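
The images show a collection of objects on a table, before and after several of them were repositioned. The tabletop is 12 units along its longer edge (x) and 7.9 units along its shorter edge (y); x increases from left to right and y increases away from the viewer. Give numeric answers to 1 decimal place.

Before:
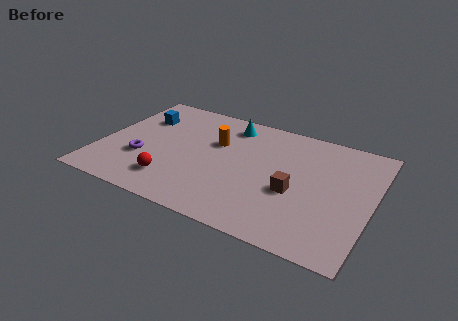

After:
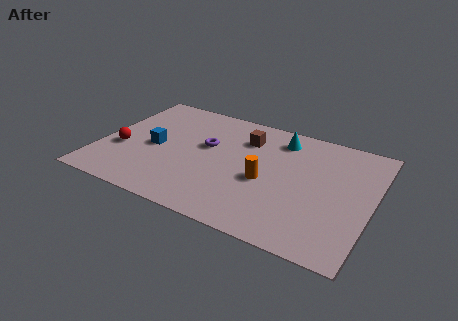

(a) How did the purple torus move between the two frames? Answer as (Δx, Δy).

(2.6, 2.0)

The purple torus started near (2.0, 2.7) and ended near (4.6, 4.7).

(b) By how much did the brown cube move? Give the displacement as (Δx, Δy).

(-2.5, 2.7)

The brown cube started near (8.7, 3.2) and ended near (6.2, 5.9).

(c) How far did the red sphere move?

2.8

From (3.5, 1.7) to (1.0, 3.0), the red sphere covered √(2.5² + 1.3²) ≈ 2.8 units.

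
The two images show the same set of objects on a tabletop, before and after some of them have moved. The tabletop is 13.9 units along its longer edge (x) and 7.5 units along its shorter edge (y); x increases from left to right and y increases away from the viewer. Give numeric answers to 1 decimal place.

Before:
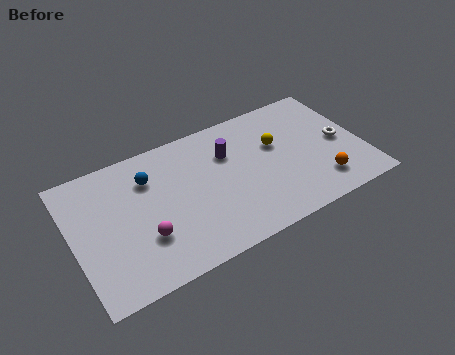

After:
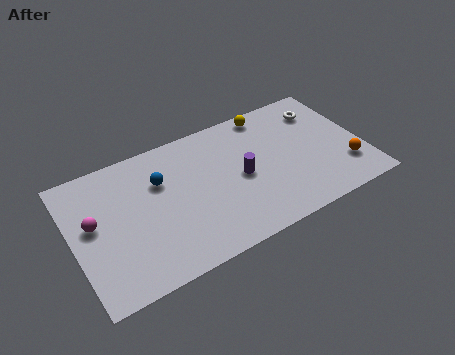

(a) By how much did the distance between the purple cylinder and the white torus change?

-0.7

Before: roughly 5.5 units apart; after: 4.8. That's 0.7 units closer together.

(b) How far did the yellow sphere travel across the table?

2.0

From (9.9, 4.7) to (9.8, 6.7), the yellow sphere covered √(0.1² + 2.0²) ≈ 2.0 units.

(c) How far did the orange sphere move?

1.4

From (11.6, 1.6) to (12.9, 2.0), the orange sphere covered √(1.3² + 0.4²) ≈ 1.4 units.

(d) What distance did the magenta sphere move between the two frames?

2.8

The magenta sphere was near (3.2, 2.4) before and (1.0, 4.2) after, so it travelled √(2.2² + 1.8²) ≈ 2.8 units.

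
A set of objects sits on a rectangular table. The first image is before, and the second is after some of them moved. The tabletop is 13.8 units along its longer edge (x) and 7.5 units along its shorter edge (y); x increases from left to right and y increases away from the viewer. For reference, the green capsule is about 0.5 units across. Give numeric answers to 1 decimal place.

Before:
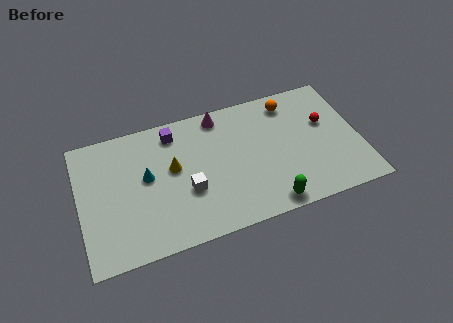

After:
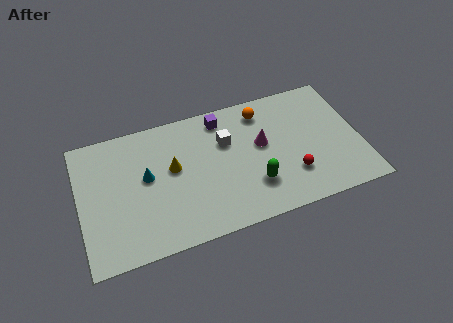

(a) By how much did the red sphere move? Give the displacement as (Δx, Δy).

(-1.9, -2.5)

The red sphere started near (12.2, 4.6) and ended near (10.3, 2.1).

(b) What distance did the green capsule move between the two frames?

1.4

The green capsule was near (9.0, 0.8) before and (8.4, 2.1) after, so it travelled √(0.6² + 1.3²) ≈ 1.4 units.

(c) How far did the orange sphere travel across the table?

1.4

From (10.6, 6.3) to (9.2, 6.2), the orange sphere covered √(1.4² + 0.1²) ≈ 1.4 units.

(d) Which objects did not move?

the cyan cone and the yellow cone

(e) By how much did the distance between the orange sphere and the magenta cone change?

-1.6

The distance was about 3.5 in the first image and 1.9 in the second, so they moved 1.6 units closer together.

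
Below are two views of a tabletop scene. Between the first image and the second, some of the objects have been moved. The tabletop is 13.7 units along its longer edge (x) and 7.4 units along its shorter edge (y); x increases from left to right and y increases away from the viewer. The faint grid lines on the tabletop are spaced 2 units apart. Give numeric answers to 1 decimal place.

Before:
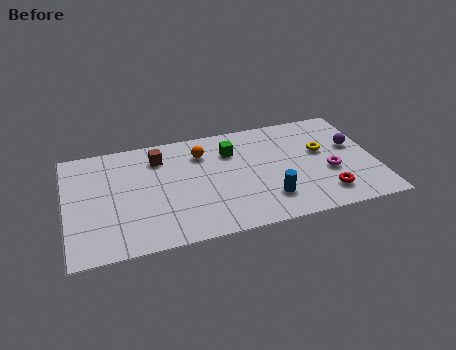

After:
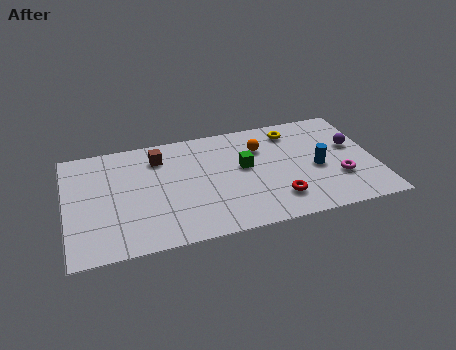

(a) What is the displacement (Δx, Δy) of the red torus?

(-2.1, 0.2)

From the two frames, the red torus sits at roughly (11.3, 1.5) before and (9.2, 1.7) after.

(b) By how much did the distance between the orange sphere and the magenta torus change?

-1.7

Before: roughly 6.1 units apart; after: 4.4. That's 1.7 units closer together.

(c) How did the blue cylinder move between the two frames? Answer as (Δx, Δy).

(2.3, 1.5)

From the two frames, the blue cylinder sits at roughly (8.8, 1.8) before and (11.1, 3.3) after.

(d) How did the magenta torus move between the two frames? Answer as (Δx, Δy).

(0.4, -0.5)

The magenta torus started near (11.6, 2.9) and ended near (12.0, 2.4).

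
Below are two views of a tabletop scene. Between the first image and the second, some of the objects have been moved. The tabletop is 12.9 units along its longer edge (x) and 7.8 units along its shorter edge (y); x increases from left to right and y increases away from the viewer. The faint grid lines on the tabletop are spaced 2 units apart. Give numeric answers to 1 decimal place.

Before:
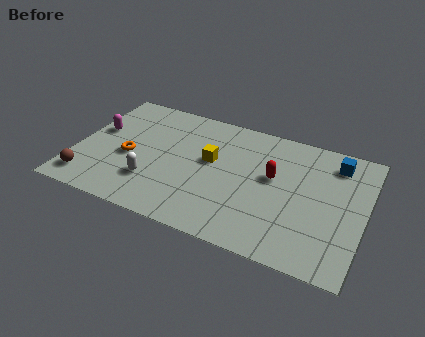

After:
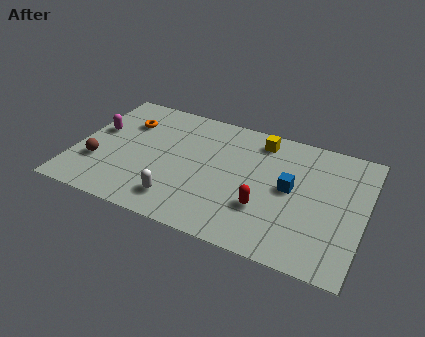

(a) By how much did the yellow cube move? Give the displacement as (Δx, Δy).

(2.0, 2.1)

The yellow cube started near (6.0, 4.5) and ended near (8.0, 6.6).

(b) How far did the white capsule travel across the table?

1.5

The white capsule was near (3.6, 2.2) before and (4.9, 1.5) after, so it travelled √(1.3² + 0.7²) ≈ 1.5 units.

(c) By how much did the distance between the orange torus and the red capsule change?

+0.8

The distance was about 6.5 in the first image and 7.3 in the second, so they moved 0.8 units further apart.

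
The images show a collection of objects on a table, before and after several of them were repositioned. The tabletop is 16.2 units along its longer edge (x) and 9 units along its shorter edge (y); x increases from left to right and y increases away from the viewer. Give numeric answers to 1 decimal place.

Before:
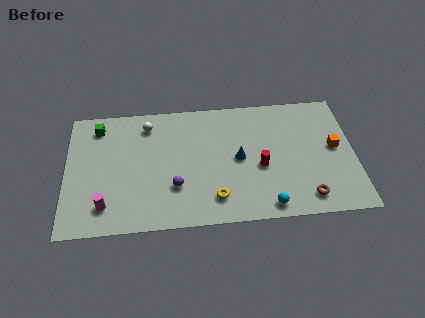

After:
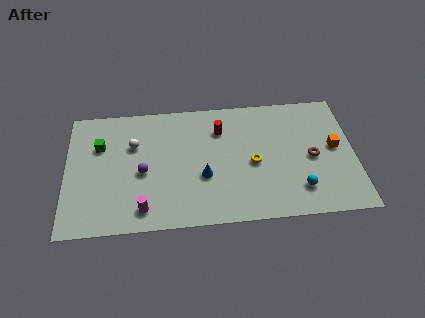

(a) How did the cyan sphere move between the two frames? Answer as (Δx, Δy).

(1.8, 1.0)

The cyan sphere started near (11.2, 1.0) and ended near (13.0, 2.0).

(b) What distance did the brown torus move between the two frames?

2.8

The brown torus moved from about (13.4, 1.4) to (13.8, 4.2), a distance of √(0.4² + 2.8²) ≈ 2.8.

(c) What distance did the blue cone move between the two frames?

2.3

The blue cone was near (9.7, 4.5) before and (7.7, 3.4) after, so it travelled √(2.0² + 1.1²) ≈ 2.3 units.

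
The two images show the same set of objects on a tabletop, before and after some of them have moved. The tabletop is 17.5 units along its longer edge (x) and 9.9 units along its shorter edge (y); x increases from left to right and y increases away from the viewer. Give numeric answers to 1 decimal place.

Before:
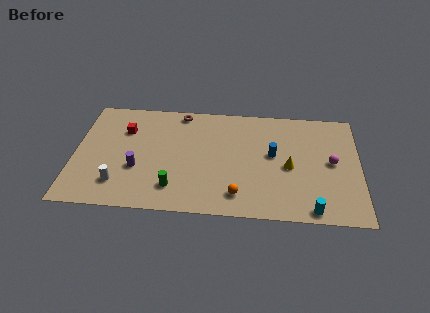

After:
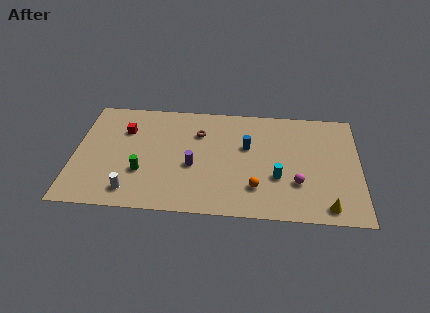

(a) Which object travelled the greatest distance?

the yellow cone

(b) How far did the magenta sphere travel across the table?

2.9

The magenta sphere was near (15.8, 5.1) before and (13.7, 3.1) after, so it travelled √(2.1² + 2.0²) ≈ 2.9 units.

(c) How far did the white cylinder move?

1.0

From (2.8, 2.2) to (3.6, 1.6), the white cylinder covered √(0.8² + 0.6²) ≈ 1.0 units.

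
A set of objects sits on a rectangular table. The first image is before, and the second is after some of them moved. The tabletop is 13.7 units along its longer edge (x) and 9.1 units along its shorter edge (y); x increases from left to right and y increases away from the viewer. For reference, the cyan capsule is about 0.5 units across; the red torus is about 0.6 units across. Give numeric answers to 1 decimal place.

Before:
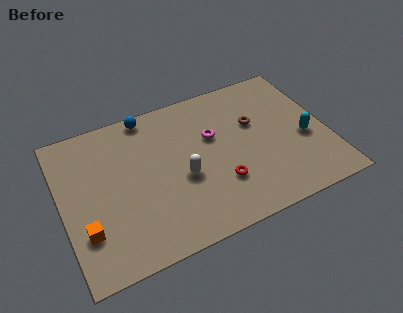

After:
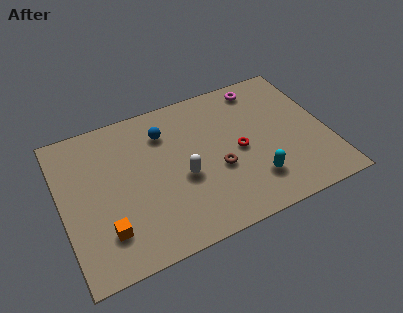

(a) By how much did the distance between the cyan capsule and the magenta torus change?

+0.8

The distance was about 5.0 in the first image and 5.8 in the second, so they moved 0.8 units further apart.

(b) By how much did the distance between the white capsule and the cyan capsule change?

-2.6

The distance was about 6.4 in the first image and 3.8 in the second, so they moved 2.6 units closer together.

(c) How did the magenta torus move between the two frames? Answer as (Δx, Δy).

(2.8, 2.2)

The magenta torus was at about (7.9, 5.7) and moved to about (10.7, 7.9).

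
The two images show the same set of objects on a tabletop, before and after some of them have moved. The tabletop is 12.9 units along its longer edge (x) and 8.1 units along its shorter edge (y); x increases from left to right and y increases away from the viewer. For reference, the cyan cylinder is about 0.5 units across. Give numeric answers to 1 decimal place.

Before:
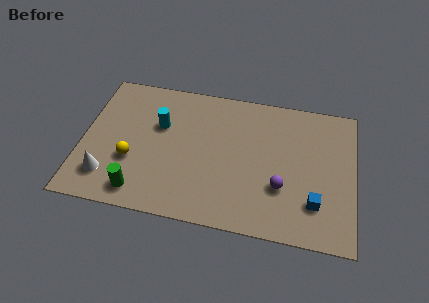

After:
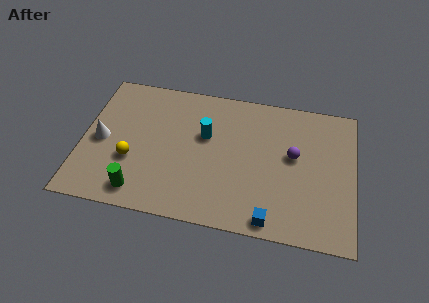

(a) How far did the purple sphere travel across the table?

2.0

The purple sphere was near (9.5, 2.7) before and (10.0, 4.6) after, so it travelled √(0.5² + 1.9²) ≈ 2.0 units.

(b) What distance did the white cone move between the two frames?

2.0

From (1.3, 1.8) to (0.9, 3.8), the white cone covered √(0.4² + 2.0²) ≈ 2.0 units.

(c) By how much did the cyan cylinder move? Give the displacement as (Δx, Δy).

(2.2, -0.2)

The cyan cylinder was at about (3.6, 5.2) and moved to about (5.8, 5.0).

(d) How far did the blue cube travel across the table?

2.4

The blue cube was near (11.1, 2.1) before and (9.1, 0.8) after, so it travelled √(2.0² + 1.3²) ≈ 2.4 units.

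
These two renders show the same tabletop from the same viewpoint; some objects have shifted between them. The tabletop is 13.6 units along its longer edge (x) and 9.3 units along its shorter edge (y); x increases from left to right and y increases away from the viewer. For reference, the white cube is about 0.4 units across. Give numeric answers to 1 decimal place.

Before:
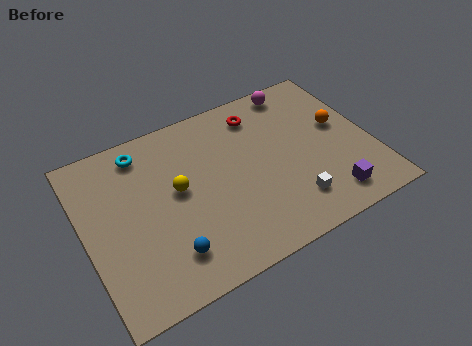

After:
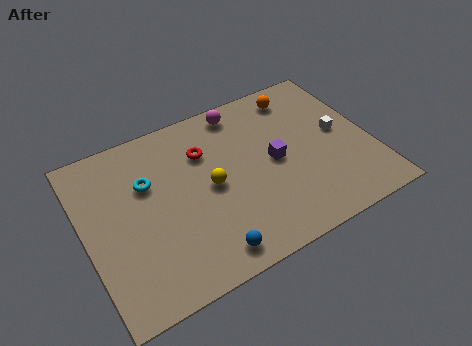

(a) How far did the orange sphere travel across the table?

3.1

The orange sphere was near (12.3, 5.3) before and (10.7, 7.9) after, so it travelled √(1.6² + 2.6²) ≈ 3.1 units.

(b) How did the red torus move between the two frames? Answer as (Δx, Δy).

(-2.8, -1.0)

From the two frames, the red torus sits at roughly (8.7, 7.6) before and (5.9, 6.6) after.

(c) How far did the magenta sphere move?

2.8

From (10.7, 8.3) to (7.9, 8.2), the magenta sphere covered √(2.8² + 0.1²) ≈ 2.8 units.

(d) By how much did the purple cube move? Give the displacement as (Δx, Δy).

(-2.1, 3.1)

From the two frames, the purple cube sits at roughly (11.1, 1.5) before and (9.0, 4.6) after.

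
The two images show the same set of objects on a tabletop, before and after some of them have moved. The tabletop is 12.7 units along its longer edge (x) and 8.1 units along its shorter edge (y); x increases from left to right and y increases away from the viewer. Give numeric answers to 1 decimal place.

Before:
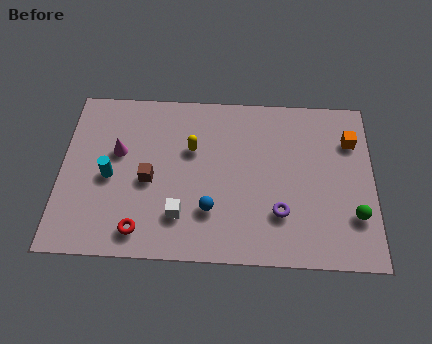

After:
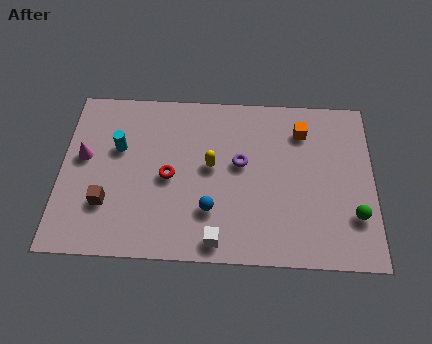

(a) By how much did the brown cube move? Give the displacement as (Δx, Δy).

(-1.7, -1.2)

The brown cube started near (3.6, 3.6) and ended near (1.9, 2.4).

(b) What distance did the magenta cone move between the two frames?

1.4

The magenta cone was near (2.3, 4.9) before and (0.9, 4.6) after, so it travelled √(1.4² + 0.3²) ≈ 1.4 units.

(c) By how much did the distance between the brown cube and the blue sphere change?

+1.4

They were about 2.8 units apart before and 4.2 after — 1.4 units further apart.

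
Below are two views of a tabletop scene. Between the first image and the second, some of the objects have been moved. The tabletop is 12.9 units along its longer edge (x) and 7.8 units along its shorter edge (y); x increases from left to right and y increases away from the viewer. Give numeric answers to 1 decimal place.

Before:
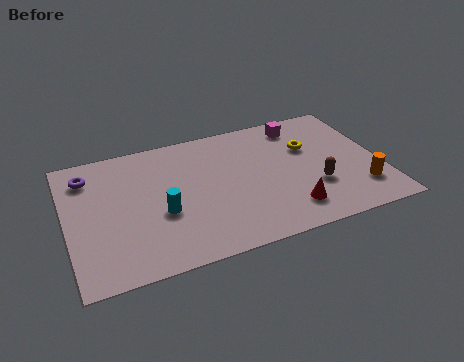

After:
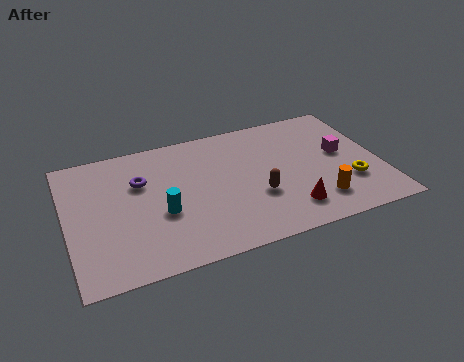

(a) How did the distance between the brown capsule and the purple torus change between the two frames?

-4.6

The distance was about 9.8 in the first image and 5.2 in the second, so they moved 4.6 units closer together.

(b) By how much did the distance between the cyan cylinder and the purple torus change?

-2.0

The distance was about 4.2 in the first image and 2.2 in the second, so they moved 2.0 units closer together.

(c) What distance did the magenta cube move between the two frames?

2.7

From (9.9, 6.6) to (11.4, 4.3), the magenta cube covered √(1.5² + 2.3²) ≈ 2.7 units.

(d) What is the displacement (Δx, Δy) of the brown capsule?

(-2.4, 0.2)

The brown capsule was at about (10.1, 2.6) and moved to about (7.7, 2.8).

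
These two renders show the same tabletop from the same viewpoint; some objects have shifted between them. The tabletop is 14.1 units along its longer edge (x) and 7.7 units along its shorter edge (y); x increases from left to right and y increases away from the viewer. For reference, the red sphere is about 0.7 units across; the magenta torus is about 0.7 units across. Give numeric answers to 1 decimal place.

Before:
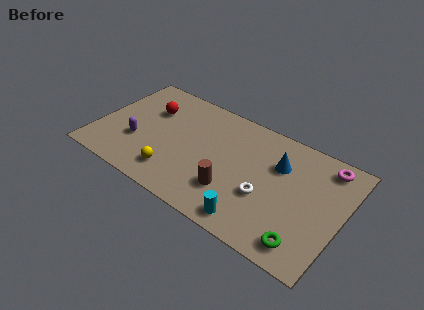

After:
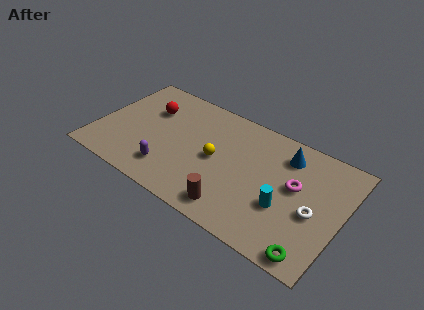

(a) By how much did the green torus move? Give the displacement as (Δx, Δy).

(0.5, -0.4)

The green torus was at about (12.4, 1.2) and moved to about (12.9, 0.8).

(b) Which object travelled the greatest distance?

the yellow sphere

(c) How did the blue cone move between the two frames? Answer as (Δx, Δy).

(0.3, 0.8)

The blue cone was at about (10.3, 5.3) and moved to about (10.6, 6.1).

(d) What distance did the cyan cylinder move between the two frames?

2.3

The cyan cylinder moved from about (9.5, 1.0) to (11.0, 2.8), a distance of √(1.5² + 1.8²) ≈ 2.3.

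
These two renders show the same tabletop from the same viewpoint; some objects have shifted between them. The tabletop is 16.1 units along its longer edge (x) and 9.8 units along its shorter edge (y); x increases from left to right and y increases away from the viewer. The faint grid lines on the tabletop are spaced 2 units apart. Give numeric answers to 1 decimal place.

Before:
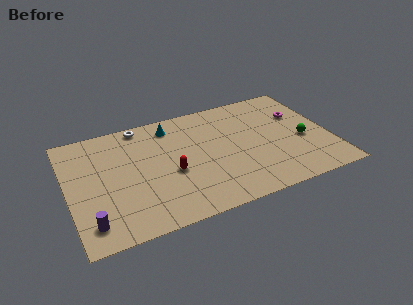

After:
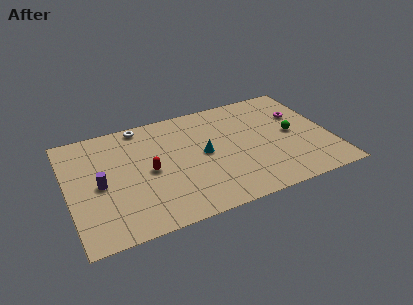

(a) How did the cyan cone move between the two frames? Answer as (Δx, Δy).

(1.7, -3.2)

From the two frames, the cyan cone sits at roughly (6.6, 8.2) before and (8.3, 5.0) after.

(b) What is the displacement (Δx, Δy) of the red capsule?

(-1.3, 0.6)

The red capsule was at about (6.2, 4.1) and moved to about (4.9, 4.7).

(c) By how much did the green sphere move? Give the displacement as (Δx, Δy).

(-0.6, 0.8)

From the two frames, the green sphere sits at roughly (14.4, 4.1) before and (13.8, 4.9) after.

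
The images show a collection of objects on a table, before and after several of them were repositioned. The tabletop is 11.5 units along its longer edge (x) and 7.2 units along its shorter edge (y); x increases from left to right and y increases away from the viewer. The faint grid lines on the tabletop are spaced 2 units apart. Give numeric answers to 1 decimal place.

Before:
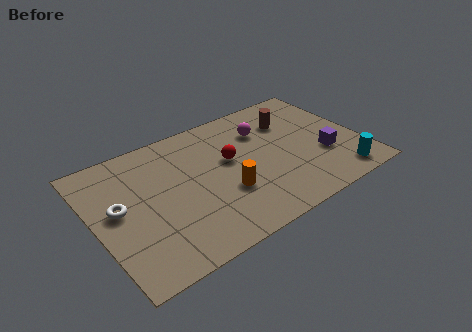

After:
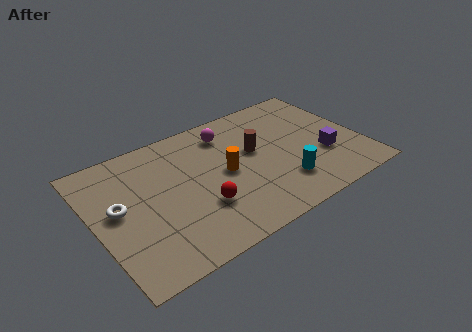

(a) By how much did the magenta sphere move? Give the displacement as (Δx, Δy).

(-1.5, 0.6)

From the two frames, the magenta sphere sits at roughly (7.6, 5.2) before and (6.1, 5.8) after.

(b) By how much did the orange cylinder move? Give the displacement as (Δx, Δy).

(0.2, 1.1)

From the two frames, the orange cylinder sits at roughly (5.4, 2.5) before and (5.6, 3.6) after.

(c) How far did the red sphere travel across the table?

2.5

The red sphere moved from about (5.9, 4.2) to (4.3, 2.3), a distance of √(1.6² + 1.9²) ≈ 2.5.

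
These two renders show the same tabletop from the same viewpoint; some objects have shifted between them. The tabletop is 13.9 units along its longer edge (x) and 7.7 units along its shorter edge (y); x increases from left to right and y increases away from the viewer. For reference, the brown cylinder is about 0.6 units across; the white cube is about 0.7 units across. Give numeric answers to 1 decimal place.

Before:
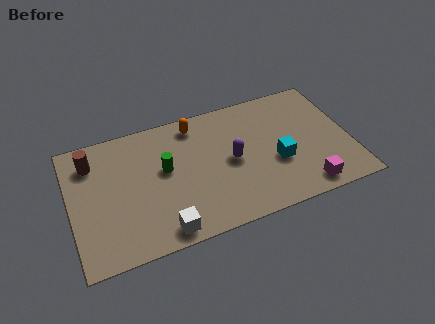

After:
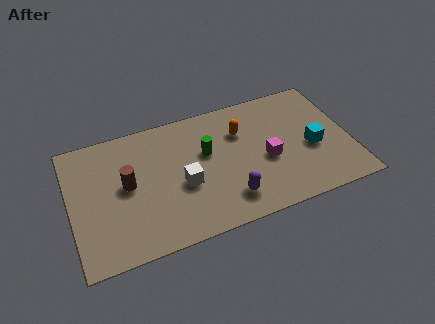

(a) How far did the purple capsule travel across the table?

2.2

From (8.0, 3.8) to (7.6, 1.6), the purple capsule covered √(0.4² + 2.2²) ≈ 2.2 units.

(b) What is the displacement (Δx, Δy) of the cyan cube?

(1.8, 0.3)

From the two frames, the cyan cube sits at roughly (10.2, 3.0) before and (12.0, 3.3) after.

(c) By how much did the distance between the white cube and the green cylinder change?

-1.5

The distance was about 3.5 in the first image and 2.0 in the second, so they moved 1.5 units closer together.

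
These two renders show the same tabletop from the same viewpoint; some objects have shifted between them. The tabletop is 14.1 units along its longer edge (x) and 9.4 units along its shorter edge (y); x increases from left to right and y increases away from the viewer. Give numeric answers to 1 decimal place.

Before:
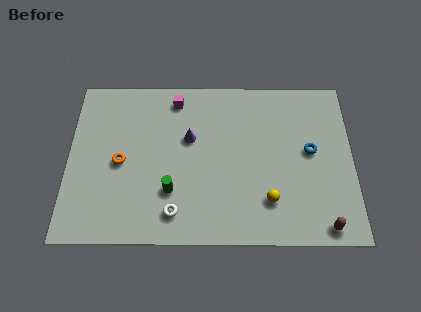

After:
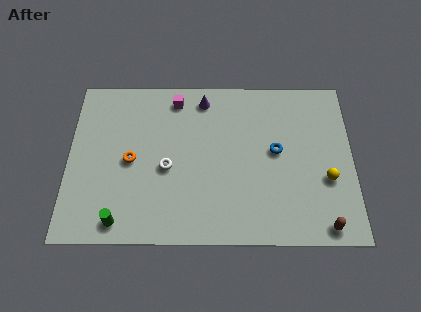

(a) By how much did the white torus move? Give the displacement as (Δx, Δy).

(-0.4, 2.5)

The white torus was at about (5.3, 1.6) and moved to about (4.9, 4.1).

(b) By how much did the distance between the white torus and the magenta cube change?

-2.5

They were about 6.5 units apart before and 4.0 after — 2.5 units closer together.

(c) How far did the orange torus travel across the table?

0.5

From (2.6, 4.4) to (3.1, 4.5), the orange torus covered √(0.5² + 0.1²) ≈ 0.5 units.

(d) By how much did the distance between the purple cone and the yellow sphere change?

+2.4

The distance was about 5.2 in the first image and 7.6 in the second, so they moved 2.4 units further apart.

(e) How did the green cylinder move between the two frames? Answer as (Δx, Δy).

(-2.5, -1.7)

From the two frames, the green cylinder sits at roughly (5.1, 2.8) before and (2.6, 1.1) after.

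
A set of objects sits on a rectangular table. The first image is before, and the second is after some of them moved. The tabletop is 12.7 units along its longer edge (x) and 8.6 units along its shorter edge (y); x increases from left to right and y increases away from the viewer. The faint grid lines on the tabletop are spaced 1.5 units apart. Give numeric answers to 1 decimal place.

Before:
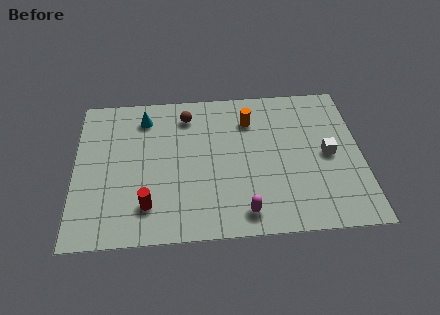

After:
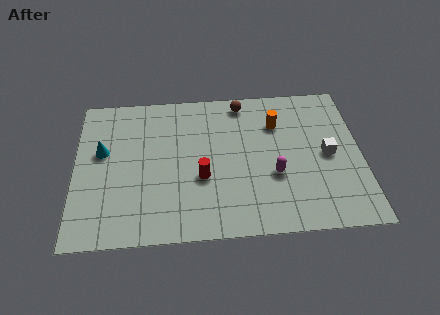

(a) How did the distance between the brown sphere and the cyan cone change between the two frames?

+4.9

The distance was about 1.9 in the first image and 6.8 in the second, so they moved 4.9 units further apart.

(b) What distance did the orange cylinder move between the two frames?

1.2

From (7.8, 6.5) to (9.0, 6.2), the orange cylinder covered √(1.2² + 0.3²) ≈ 1.2 units.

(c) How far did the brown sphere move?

2.6

The brown sphere was near (5.0, 7.0) before and (7.5, 7.6) after, so it travelled √(2.5² + 0.6²) ≈ 2.6 units.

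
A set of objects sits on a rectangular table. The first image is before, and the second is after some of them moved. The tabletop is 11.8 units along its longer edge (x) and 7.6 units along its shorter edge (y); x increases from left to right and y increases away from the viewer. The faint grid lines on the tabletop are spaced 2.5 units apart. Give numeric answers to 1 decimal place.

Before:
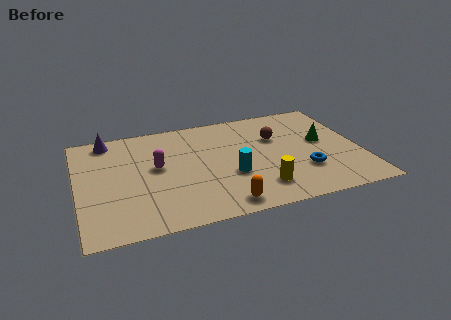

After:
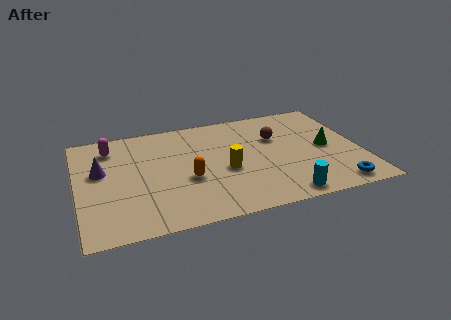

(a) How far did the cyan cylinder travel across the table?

2.8

The cyan cylinder was near (6.3, 2.8) before and (8.3, 0.8) after, so it travelled √(2.0² + 2.0²) ≈ 2.8 units.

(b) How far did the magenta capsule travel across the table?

2.6

The magenta capsule was near (3.3, 4.2) before and (1.5, 6.1) after, so it travelled √(1.8² + 1.9²) ≈ 2.6 units.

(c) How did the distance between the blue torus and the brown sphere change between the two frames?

+1.8

Before: roughly 2.8 units apart; after: 4.6. That's 1.8 units further apart.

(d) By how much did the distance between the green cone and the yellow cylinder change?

+0.4

The distance was about 3.9 in the first image and 4.3 in the second, so they moved 0.4 units further apart.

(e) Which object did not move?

the brown sphere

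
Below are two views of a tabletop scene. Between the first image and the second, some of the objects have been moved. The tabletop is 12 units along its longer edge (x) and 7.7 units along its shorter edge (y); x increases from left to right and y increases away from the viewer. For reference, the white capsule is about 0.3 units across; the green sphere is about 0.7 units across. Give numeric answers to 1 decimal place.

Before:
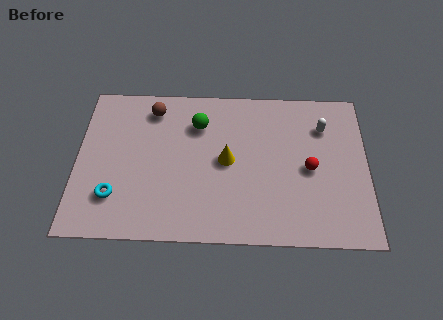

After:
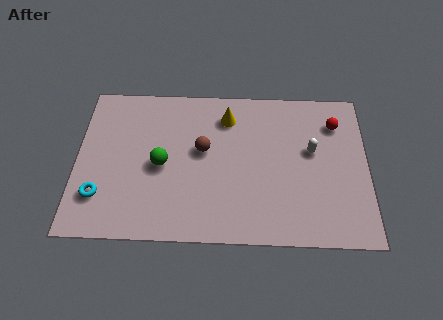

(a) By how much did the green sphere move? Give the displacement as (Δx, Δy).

(-1.5, -2.1)

The green sphere started near (5.0, 5.7) and ended near (3.5, 3.6).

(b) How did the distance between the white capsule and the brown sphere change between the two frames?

-2.6

They were about 7.1 units apart before and 4.5 after — 2.6 units closer together.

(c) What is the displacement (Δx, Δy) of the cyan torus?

(-0.6, 0.0)

The cyan torus started near (1.6, 2.0) and ended near (1.0, 2.0).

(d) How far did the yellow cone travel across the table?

2.2

From (6.2, 3.9) to (6.2, 6.1), the yellow cone covered √(0.0² + 2.2²) ≈ 2.2 units.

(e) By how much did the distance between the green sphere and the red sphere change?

+2.5

They were about 5.1 units apart before and 7.6 after — 2.5 units further apart.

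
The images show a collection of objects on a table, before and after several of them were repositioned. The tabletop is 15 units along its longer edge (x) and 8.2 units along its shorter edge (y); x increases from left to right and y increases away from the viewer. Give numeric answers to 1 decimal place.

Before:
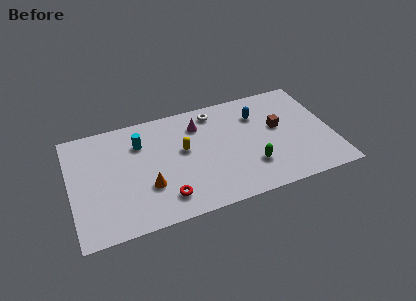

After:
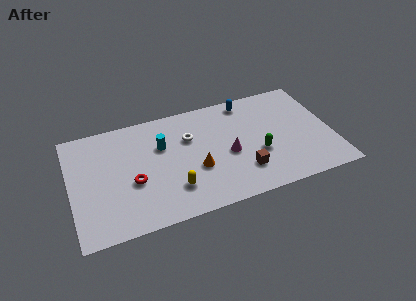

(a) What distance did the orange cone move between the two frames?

2.8

From (4.3, 2.7) to (7.1, 3.1), the orange cone covered √(2.8² + 0.4²) ≈ 2.8 units.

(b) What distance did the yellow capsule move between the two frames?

2.7

The yellow capsule was near (6.5, 4.7) before and (5.7, 2.1) after, so it travelled √(0.8² + 2.6²) ≈ 2.7 units.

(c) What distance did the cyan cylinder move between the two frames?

1.3

The cyan cylinder was near (4.1, 6.0) before and (5.3, 5.4) after, so it travelled √(1.2² + 0.6²) ≈ 1.3 units.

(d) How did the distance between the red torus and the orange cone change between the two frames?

+2.2

The distance was about 1.4 in the first image and 3.6 in the second, so they moved 2.2 units further apart.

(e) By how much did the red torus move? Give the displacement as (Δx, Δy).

(-1.7, 1.7)

The red torus was at about (5.2, 1.6) and moved to about (3.5, 3.3).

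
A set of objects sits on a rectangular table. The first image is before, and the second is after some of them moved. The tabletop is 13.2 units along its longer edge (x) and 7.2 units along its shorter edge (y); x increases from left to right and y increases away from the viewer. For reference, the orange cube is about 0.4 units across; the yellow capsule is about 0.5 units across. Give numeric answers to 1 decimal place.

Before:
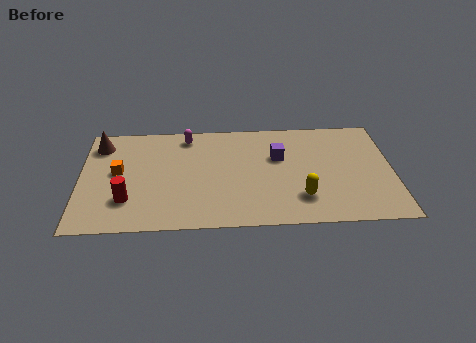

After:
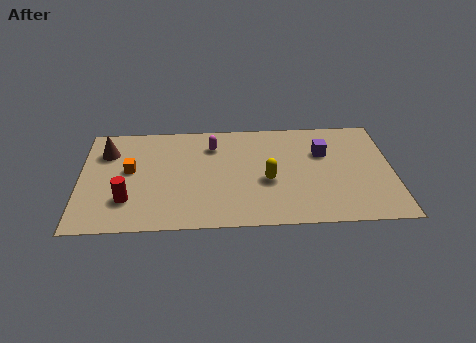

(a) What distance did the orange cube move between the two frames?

0.5

The orange cube was near (1.6, 3.9) before and (2.1, 4.0) after, so it travelled √(0.5² + 0.1²) ≈ 0.5 units.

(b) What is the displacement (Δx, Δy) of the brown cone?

(0.3, -0.5)

From the two frames, the brown cone sits at roughly (0.8, 5.8) before and (1.1, 5.3) after.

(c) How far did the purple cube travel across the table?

1.9

From (8.4, 4.6) to (10.3, 4.8), the purple cube covered √(1.9² + 0.2²) ≈ 1.9 units.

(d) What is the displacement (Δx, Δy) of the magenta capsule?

(1.1, -0.7)

From the two frames, the magenta capsule sits at roughly (4.5, 6.2) before and (5.6, 5.5) after.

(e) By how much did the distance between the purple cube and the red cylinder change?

+1.9

They were about 6.9 units apart before and 8.8 after — 1.9 units further apart.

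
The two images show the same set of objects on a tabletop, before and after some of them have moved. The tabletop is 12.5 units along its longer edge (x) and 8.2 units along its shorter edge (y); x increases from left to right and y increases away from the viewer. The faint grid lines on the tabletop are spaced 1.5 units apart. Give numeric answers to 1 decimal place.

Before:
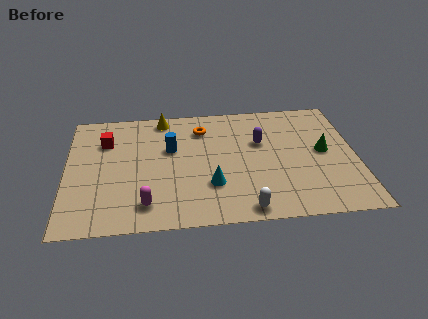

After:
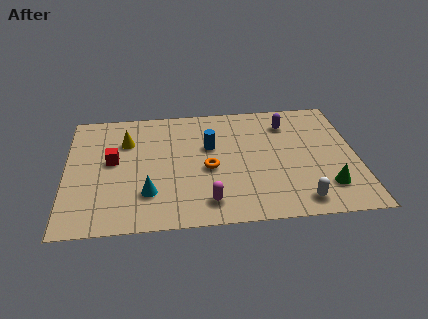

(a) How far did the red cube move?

1.4

From (1.7, 5.9) to (2.0, 4.5), the red cube covered √(0.3² + 1.4²) ≈ 1.4 units.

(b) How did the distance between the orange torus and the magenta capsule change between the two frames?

-3.3

The distance was about 5.5 in the first image and 2.2 in the second, so they moved 3.3 units closer together.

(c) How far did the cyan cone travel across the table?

2.7

From (6.2, 2.5) to (3.5, 2.2), the cyan cone covered √(2.7² + 0.3²) ≈ 2.7 units.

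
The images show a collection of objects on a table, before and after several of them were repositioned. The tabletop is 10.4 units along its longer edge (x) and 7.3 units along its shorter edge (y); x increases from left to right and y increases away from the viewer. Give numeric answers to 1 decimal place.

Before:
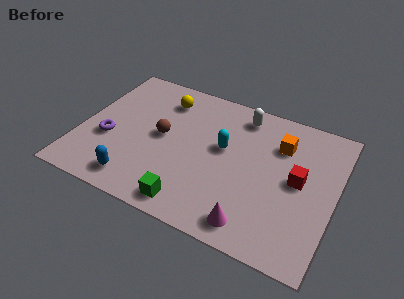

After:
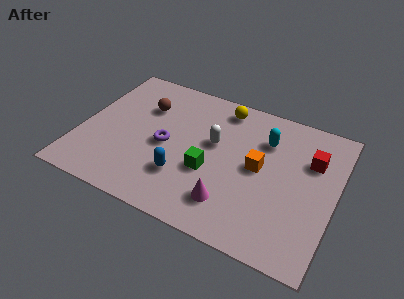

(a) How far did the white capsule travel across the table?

2.1

From (6.3, 6.2) to (5.4, 4.3), the white capsule covered √(0.9² + 1.9²) ≈ 2.1 units.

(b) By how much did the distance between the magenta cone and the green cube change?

-0.9

The distance was about 2.5 in the first image and 1.6 in the second, so they moved 0.9 units closer together.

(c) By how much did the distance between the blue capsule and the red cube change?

-1.2

Before: roughly 6.9 units apart; after: 5.7. That's 1.2 units closer together.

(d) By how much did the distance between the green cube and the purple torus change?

-2.2

The distance was about 4.2 in the first image and 2.0 in the second, so they moved 2.2 units closer together.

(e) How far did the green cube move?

2.0

The green cube was near (4.9, 0.9) before and (5.4, 2.8) after, so it travelled √(0.5² + 1.9²) ≈ 2.0 units.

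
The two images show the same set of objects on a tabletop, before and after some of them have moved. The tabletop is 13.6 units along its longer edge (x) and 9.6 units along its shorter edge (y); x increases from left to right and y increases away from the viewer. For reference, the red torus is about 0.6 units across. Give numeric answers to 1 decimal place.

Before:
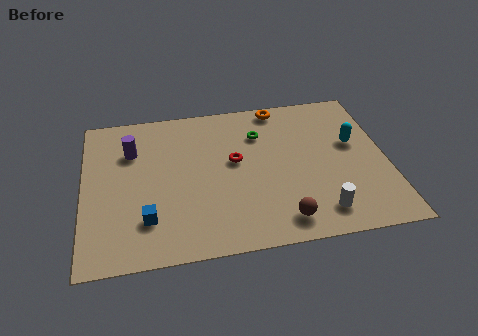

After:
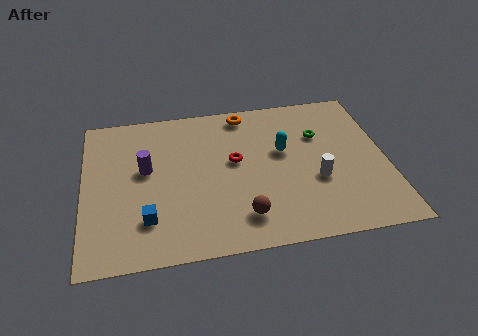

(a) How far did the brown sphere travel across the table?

1.8

The brown sphere moved from about (8.7, 1.4) to (7.0, 1.9), a distance of √(1.7² + 0.5²) ≈ 1.8.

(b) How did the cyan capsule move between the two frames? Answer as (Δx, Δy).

(-3.2, 0.0)

The cyan capsule was at about (12.2, 5.7) and moved to about (9.0, 5.7).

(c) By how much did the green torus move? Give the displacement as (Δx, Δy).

(2.7, -0.5)

The green torus was at about (8.0, 7.0) and moved to about (10.7, 6.5).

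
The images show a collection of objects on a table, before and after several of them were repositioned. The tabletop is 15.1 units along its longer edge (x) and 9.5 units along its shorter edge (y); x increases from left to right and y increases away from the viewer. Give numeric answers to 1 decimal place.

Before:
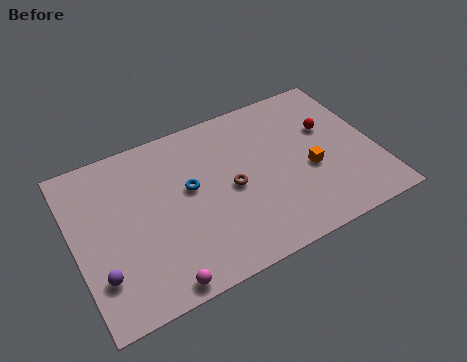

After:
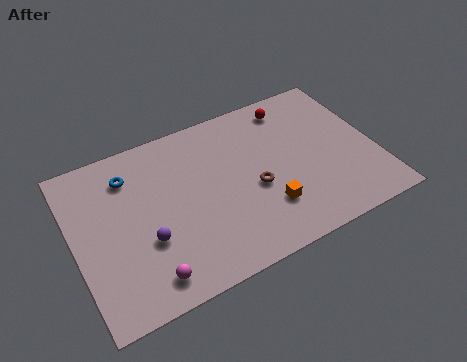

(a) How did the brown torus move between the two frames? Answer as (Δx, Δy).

(1.1, -0.5)

The brown torus started near (7.8, 4.5) and ended near (8.9, 4.0).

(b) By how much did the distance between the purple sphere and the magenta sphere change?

-1.2

Before: roughly 3.2 units apart; after: 2.0. That's 1.2 units closer together.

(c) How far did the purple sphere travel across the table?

2.6

The purple sphere moved from about (1.0, 2.5) to (3.4, 3.4), a distance of √(2.4² + 0.9²) ≈ 2.6.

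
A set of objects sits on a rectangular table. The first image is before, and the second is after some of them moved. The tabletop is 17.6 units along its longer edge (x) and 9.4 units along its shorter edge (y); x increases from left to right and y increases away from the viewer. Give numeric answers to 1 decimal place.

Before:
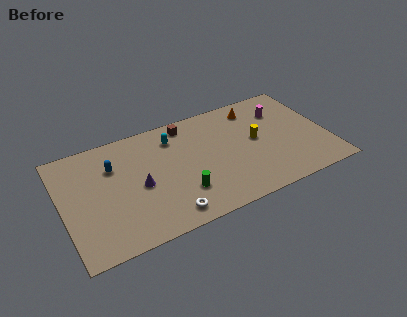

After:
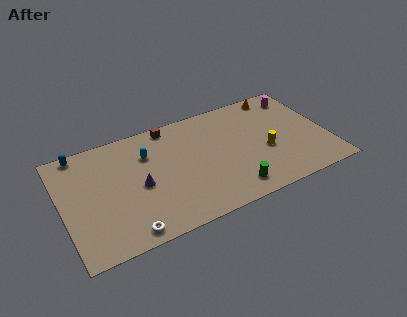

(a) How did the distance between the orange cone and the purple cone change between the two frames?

+1.8

Before: roughly 8.9 units apart; after: 10.7. That's 1.8 units further apart.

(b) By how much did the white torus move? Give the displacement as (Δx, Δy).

(-2.7, -0.3)

From the two frames, the white torus sits at roughly (6.5, 1.3) before and (3.8, 1.0) after.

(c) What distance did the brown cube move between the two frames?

1.1

The brown cube moved from about (8.6, 8.2) to (7.5, 8.5), a distance of √(1.1² + 0.3²) ≈ 1.1.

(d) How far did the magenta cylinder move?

1.6

From (14.9, 6.9) to (16.2, 7.8), the magenta cylinder covered √(1.3² + 0.9²) ≈ 1.6 units.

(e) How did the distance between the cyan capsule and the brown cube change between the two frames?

+1.2

The distance was about 1.3 in the first image and 2.5 in the second, so they moved 1.2 units further apart.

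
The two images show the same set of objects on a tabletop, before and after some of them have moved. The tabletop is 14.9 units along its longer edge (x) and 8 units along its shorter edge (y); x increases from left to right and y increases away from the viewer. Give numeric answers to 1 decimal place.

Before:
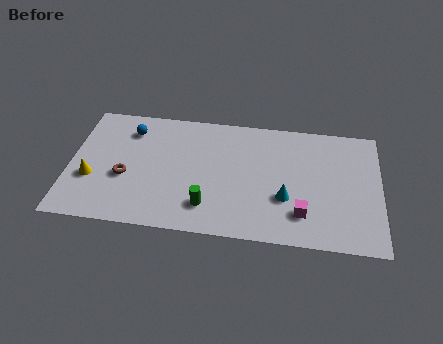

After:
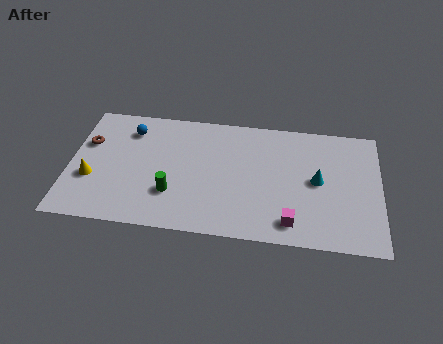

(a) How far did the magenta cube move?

0.8

The magenta cube was near (11.2, 1.9) before and (10.7, 1.3) after, so it travelled √(0.5² + 0.6²) ≈ 0.8 units.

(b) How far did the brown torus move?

2.8

The brown torus was near (2.7, 3.2) before and (0.8, 5.2) after, so it travelled √(1.9² + 2.0²) ≈ 2.8 units.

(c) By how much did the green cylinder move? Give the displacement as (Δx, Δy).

(-1.7, 0.6)

From the two frames, the green cylinder sits at roughly (6.7, 1.8) before and (5.0, 2.4) after.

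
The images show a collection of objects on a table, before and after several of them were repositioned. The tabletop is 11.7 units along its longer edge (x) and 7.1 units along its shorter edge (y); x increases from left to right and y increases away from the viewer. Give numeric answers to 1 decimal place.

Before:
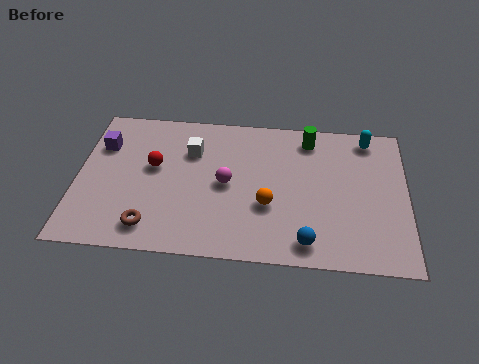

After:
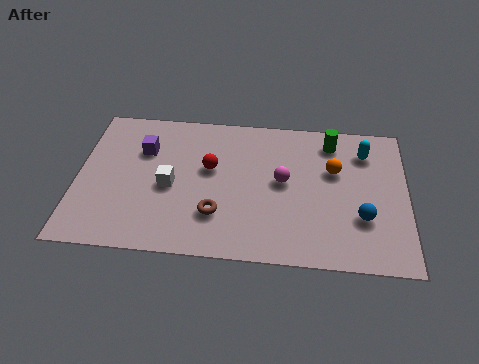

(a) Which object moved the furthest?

the orange sphere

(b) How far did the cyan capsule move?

0.7

From (10.3, 6.2) to (10.2, 5.5), the cyan capsule covered √(0.1² + 0.7²) ≈ 0.7 units.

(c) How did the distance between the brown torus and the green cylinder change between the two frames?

-1.7

The distance was about 7.3 in the first image and 5.6 in the second, so they moved 1.7 units closer together.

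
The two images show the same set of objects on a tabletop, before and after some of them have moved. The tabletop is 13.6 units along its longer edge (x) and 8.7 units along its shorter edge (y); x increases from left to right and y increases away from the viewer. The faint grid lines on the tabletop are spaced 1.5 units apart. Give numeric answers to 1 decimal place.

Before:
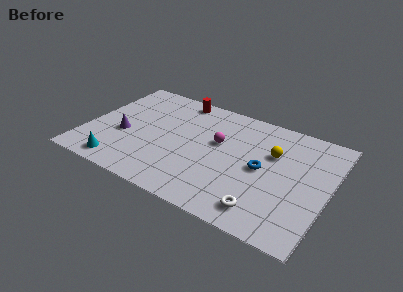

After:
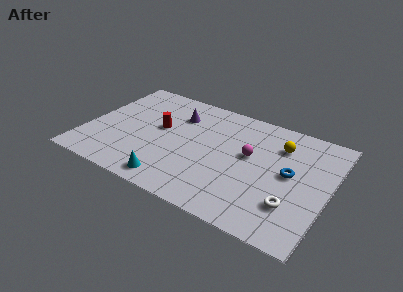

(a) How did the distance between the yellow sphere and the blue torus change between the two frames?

+0.6

The distance was about 1.5 in the first image and 2.1 in the second, so they moved 0.6 units further apart.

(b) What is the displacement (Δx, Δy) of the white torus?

(1.4, 1.0)

The white torus started near (10.4, 1.4) and ended near (11.8, 2.4).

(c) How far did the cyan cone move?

3.0

The cyan cone moved from about (2.3, 1.1) to (5.3, 1.1), a distance of √(3.0² + 0.0²) ≈ 3.0.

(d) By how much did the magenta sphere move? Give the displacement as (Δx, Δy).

(1.8, -0.2)

The magenta sphere was at about (7.3, 5.2) and moved to about (9.1, 5.0).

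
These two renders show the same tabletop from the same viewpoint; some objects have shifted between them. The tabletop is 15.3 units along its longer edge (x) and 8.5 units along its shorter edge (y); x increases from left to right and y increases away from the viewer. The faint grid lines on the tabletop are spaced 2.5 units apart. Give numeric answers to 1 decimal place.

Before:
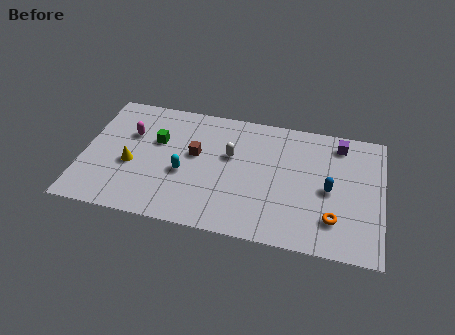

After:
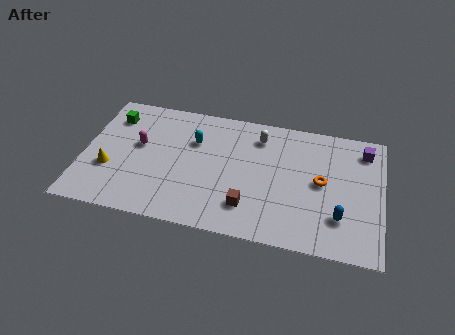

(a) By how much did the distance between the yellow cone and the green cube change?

+1.4

They were about 2.2 units apart before and 3.6 after — 1.4 units further apart.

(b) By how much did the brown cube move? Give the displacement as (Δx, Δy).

(2.9, -2.9)

The brown cube was at about (5.7, 4.9) and moved to about (8.6, 2.0).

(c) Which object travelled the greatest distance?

the brown cube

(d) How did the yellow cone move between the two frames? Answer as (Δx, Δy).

(-1.1, -0.5)

From the two frames, the yellow cone sits at roughly (2.5, 3.5) before and (1.4, 3.0) after.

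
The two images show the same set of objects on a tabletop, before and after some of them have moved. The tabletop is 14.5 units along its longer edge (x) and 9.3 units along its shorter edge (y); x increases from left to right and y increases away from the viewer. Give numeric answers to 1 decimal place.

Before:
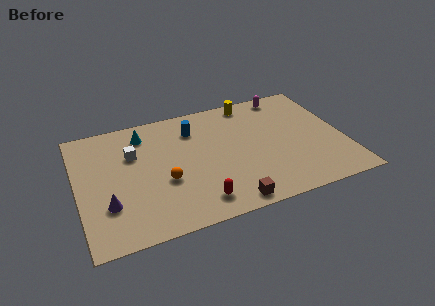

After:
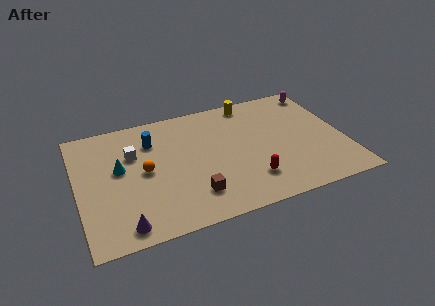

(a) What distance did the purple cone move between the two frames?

1.8

From (1.5, 2.8) to (2.2, 1.1), the purple cone covered √(0.7² + 1.7²) ≈ 1.8 units.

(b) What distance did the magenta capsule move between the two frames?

1.9

From (11.8, 8.3) to (13.7, 8.1), the magenta capsule covered √(1.9² + 0.2²) ≈ 1.9 units.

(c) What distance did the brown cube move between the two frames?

2.2

From (7.8, 0.9) to (6.0, 2.1), the brown cube covered √(1.8² + 1.2²) ≈ 2.2 units.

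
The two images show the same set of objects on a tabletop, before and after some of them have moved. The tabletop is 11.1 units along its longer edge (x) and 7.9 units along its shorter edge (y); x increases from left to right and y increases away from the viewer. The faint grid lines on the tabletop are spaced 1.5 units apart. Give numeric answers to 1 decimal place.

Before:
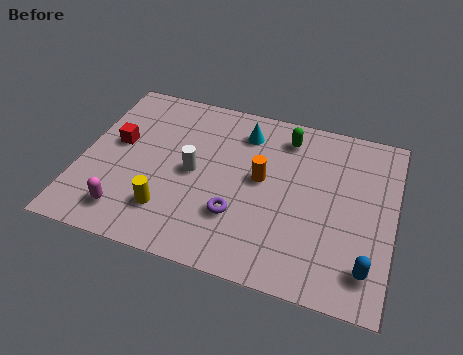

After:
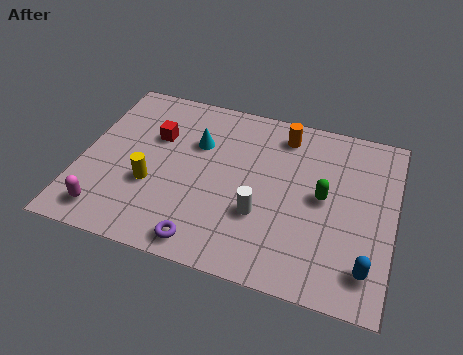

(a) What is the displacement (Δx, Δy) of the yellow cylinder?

(-0.7, 1.0)

The yellow cylinder started near (3.3, 1.9) and ended near (2.6, 2.9).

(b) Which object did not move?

the blue capsule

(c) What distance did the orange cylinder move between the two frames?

2.4

The orange cylinder moved from about (6.4, 4.3) to (7.0, 6.6), a distance of √(0.6² + 2.3²) ≈ 2.4.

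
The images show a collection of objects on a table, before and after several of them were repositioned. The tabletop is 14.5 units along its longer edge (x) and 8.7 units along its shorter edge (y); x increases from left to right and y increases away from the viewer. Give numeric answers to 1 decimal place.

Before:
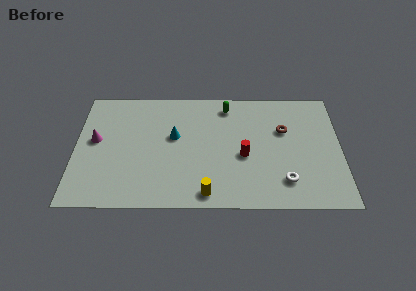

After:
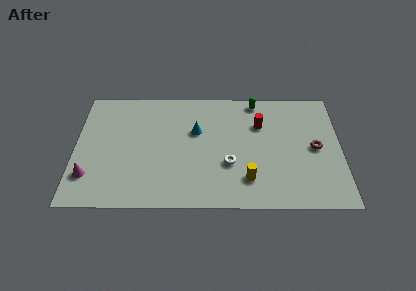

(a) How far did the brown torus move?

2.1

The brown torus was near (11.4, 5.6) before and (13.1, 4.3) after, so it travelled √(1.7² + 1.3²) ≈ 2.1 units.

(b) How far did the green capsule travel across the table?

1.6

The green capsule was near (8.3, 7.4) before and (9.9, 7.8) after, so it travelled √(1.6² + 0.4²) ≈ 1.6 units.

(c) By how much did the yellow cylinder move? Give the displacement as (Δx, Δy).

(2.2, 1.0)

The yellow cylinder was at about (7.2, 1.0) and moved to about (9.4, 2.0).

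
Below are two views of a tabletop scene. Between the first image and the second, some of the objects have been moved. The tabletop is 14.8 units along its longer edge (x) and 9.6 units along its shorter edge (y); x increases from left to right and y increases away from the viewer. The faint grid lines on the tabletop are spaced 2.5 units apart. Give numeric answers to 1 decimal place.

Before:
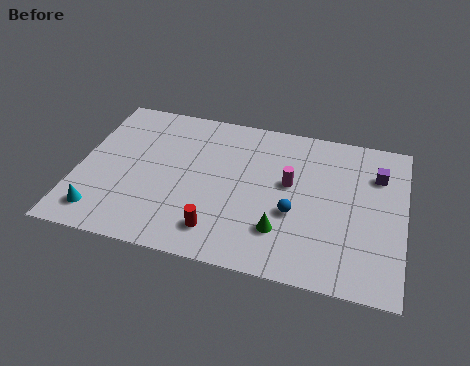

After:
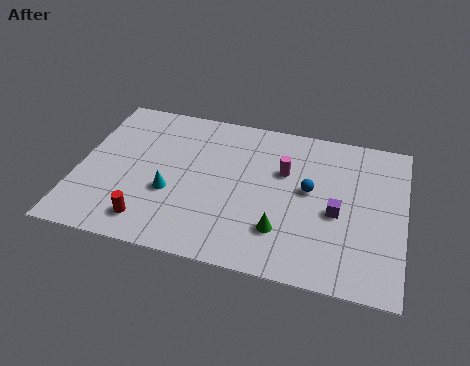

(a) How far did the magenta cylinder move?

0.8

From (9.6, 5.5) to (9.3, 6.2), the magenta cylinder covered √(0.3² + 0.7²) ≈ 0.8 units.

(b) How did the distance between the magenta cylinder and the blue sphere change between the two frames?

-0.3

The distance was about 1.8 in the first image and 1.5 in the second, so they moved 0.3 units closer together.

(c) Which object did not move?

the green cone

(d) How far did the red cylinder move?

3.1

The red cylinder was near (6.6, 1.8) before and (3.5, 1.6) after, so it travelled √(3.1² + 0.2²) ≈ 3.1 units.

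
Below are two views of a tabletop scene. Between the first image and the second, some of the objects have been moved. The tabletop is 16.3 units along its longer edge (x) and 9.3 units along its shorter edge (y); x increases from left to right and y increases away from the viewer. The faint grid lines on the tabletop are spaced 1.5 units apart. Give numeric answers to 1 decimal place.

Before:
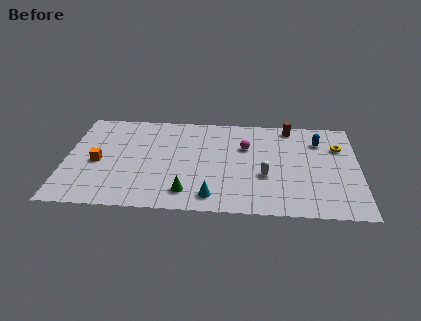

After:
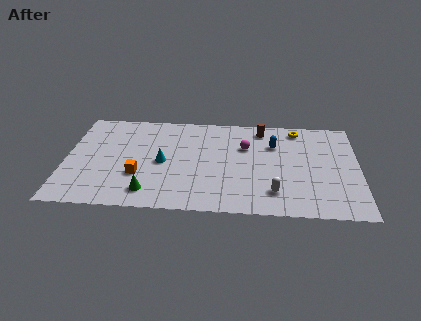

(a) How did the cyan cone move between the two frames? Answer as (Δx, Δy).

(-2.8, 3.0)

The cyan cone started near (8.2, 1.4) and ended near (5.4, 4.4).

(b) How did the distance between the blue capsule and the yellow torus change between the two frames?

+0.9

They were about 1.2 units apart before and 2.1 after — 0.9 units further apart.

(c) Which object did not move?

the magenta sphere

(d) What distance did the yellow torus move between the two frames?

2.8

The yellow torus moved from about (15.2, 6.5) to (12.9, 8.1), a distance of √(2.3² + 1.6²) ≈ 2.8.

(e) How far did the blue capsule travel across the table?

2.5

From (14.1, 7.0) to (11.6, 6.5), the blue capsule covered √(2.5² + 0.5²) ≈ 2.5 units.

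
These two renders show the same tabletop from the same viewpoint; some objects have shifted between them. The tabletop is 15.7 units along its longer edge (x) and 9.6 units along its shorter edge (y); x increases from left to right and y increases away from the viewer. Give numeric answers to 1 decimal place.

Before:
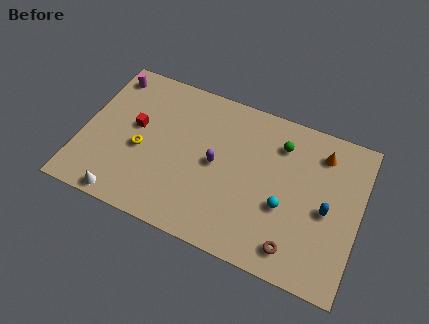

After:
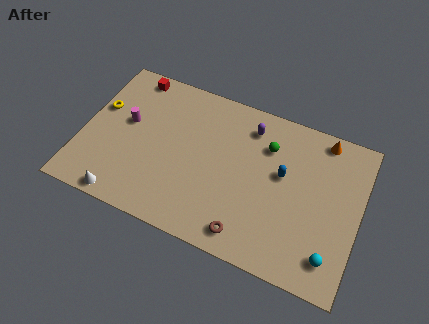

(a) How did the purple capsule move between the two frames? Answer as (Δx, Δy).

(1.6, 3.0)

From the two frames, the purple capsule sits at roughly (7.6, 4.8) before and (9.2, 7.8) after.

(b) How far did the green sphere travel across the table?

0.8

From (11.0, 7.4) to (10.3, 7.0), the green sphere covered √(0.7² + 0.4²) ≈ 0.8 units.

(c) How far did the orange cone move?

0.9

From (13.3, 7.7) to (13.3, 8.6), the orange cone covered √(0.0² + 0.9²) ≈ 0.9 units.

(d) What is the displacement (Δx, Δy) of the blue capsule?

(-2.6, 1.2)

From the two frames, the blue capsule sits at roughly (13.9, 4.4) before and (11.3, 5.6) after.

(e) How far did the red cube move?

3.3

The red cube was near (2.9, 5.4) before and (2.3, 8.6) after, so it travelled √(0.6² + 3.2²) ≈ 3.3 units.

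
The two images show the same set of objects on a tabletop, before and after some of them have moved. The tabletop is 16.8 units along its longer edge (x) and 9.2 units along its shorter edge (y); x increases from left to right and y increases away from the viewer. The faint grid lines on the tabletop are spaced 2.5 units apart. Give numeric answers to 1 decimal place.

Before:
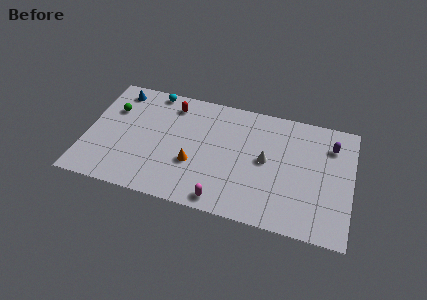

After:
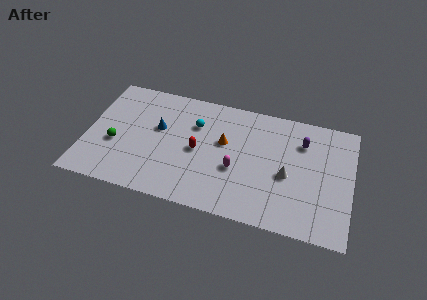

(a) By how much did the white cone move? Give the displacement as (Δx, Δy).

(1.4, -0.8)

The white cone was at about (11.4, 4.8) and moved to about (12.8, 4.0).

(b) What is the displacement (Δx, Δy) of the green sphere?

(0.4, -2.7)

The green sphere was at about (1.5, 6.3) and moved to about (1.9, 3.6).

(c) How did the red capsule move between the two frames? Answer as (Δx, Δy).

(1.9, -3.2)

The red capsule was at about (5.2, 7.6) and moved to about (7.1, 4.4).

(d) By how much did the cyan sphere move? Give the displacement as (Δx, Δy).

(2.9, -2.0)

From the two frames, the cyan sphere sits at roughly (3.9, 8.4) before and (6.8, 6.4) after.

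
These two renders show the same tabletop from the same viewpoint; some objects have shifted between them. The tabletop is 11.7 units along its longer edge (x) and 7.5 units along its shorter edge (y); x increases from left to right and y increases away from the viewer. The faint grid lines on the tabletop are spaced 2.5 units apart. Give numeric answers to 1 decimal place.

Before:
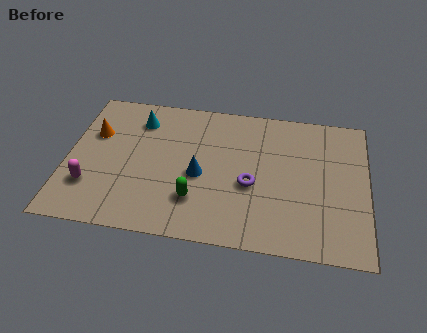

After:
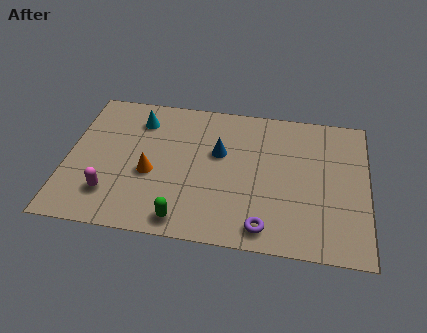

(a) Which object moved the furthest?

the orange cone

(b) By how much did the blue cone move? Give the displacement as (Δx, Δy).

(0.7, 1.3)

From the two frames, the blue cone sits at roughly (5.2, 3.3) before and (5.9, 4.6) after.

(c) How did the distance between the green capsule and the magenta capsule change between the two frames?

-1.1

They were about 4.1 units apart before and 3.0 after — 1.1 units closer together.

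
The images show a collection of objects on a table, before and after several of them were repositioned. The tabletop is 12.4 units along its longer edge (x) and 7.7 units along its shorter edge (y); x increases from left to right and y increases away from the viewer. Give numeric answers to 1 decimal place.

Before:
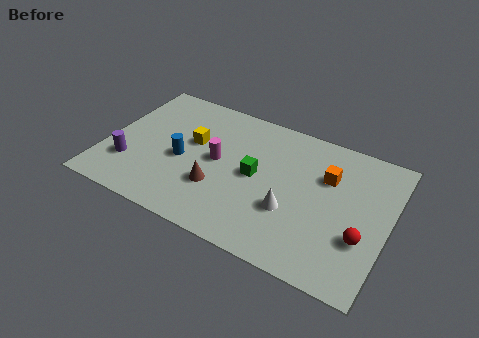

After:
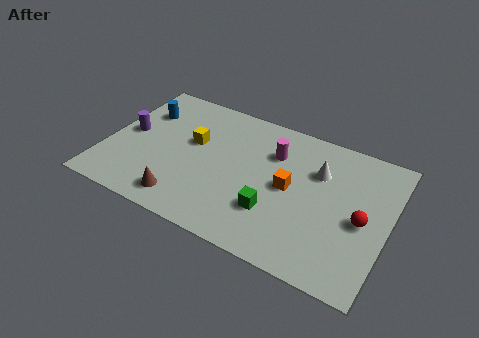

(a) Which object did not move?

the yellow cube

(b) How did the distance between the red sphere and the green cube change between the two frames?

-1.1

They were about 5.0 units apart before and 3.9 after — 1.1 units closer together.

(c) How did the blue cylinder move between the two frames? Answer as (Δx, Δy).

(-2.1, 2.1)

The blue cylinder started near (3.4, 3.4) and ended near (1.3, 5.5).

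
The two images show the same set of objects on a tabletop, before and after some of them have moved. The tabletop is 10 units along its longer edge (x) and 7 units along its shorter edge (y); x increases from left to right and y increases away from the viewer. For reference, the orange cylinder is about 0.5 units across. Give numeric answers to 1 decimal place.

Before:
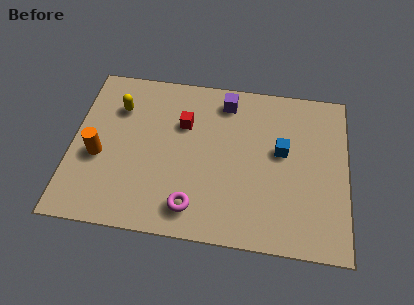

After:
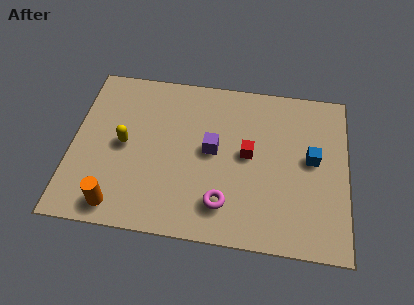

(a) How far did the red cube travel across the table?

2.6

The red cube was near (4.0, 4.7) before and (6.4, 3.7) after, so it travelled √(2.4² + 1.0²) ≈ 2.6 units.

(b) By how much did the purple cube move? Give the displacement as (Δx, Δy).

(-0.4, -2.2)

The purple cube started near (5.5, 5.9) and ended near (5.1, 3.7).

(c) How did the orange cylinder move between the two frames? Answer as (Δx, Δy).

(0.8, -2.0)

The orange cylinder was at about (1.0, 2.9) and moved to about (1.8, 0.9).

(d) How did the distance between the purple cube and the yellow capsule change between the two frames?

-0.8

Before: roughly 4.0 units apart; after: 3.2. That's 0.8 units closer together.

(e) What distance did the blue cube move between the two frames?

1.1

From (7.6, 4.0) to (8.7, 3.8), the blue cube covered √(1.1² + 0.2²) ≈ 1.1 units.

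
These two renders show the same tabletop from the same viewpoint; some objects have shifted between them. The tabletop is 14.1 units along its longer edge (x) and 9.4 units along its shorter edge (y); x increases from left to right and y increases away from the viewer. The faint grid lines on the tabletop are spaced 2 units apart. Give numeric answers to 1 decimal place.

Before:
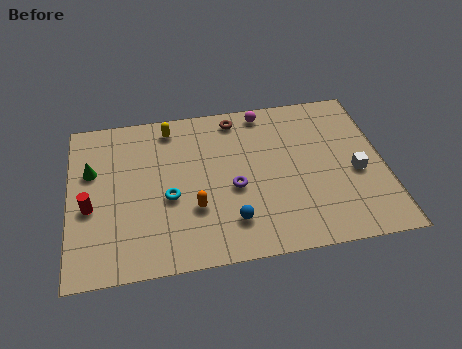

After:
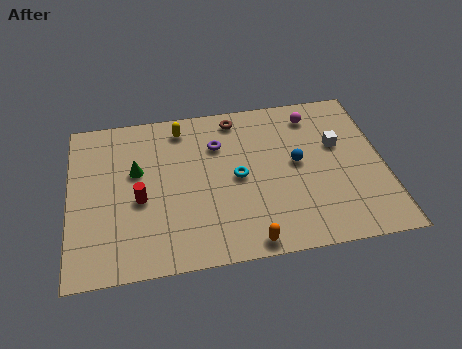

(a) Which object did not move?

the brown torus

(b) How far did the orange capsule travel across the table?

3.3

The orange capsule was near (5.5, 3.1) before and (7.8, 0.8) after, so it travelled √(2.3² + 2.3²) ≈ 3.3 units.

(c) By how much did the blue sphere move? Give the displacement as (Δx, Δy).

(3.1, 2.9)

From the two frames, the blue sphere sits at roughly (7.1, 2.1) before and (10.2, 5.0) after.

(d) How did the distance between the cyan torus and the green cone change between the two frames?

+0.6

The distance was about 4.0 in the first image and 4.6 in the second, so they moved 0.6 units further apart.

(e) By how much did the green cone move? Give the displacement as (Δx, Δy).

(2.0, -0.3)

The green cone was at about (1.0, 6.0) and moved to about (3.0, 5.7).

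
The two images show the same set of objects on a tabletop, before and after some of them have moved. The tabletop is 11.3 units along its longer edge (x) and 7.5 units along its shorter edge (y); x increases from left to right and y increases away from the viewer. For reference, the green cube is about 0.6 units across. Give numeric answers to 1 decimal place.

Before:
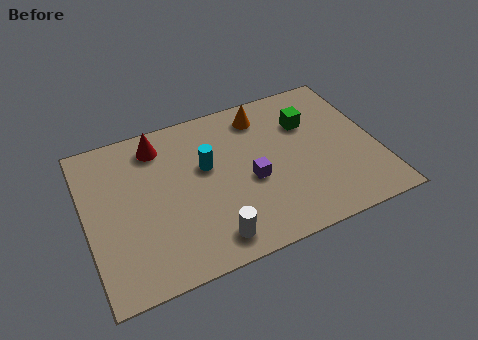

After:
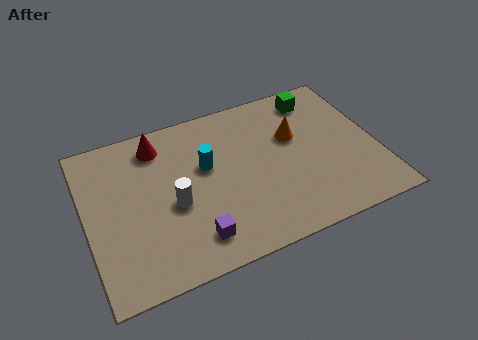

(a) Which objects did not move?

the red cone and the cyan cylinder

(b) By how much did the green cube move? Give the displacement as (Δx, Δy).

(0.5, 1.1)

The green cube started near (8.8, 5.2) and ended near (9.3, 6.3).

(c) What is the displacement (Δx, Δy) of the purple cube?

(-2.4, -1.8)

The purple cube started near (6.3, 3.2) and ended near (3.9, 1.4).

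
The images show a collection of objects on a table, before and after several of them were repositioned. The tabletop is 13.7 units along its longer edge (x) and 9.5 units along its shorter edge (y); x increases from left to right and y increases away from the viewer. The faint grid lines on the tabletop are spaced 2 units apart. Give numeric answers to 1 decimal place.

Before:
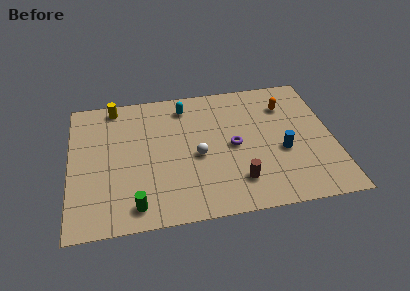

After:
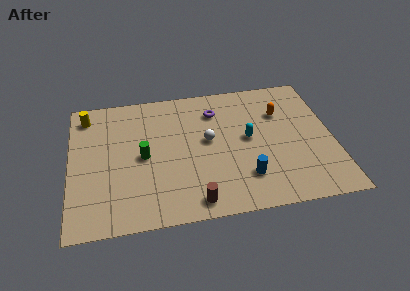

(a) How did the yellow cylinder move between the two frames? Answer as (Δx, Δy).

(-1.5, -0.5)

From the two frames, the yellow cylinder sits at roughly (2.4, 8.5) before and (0.9, 8.0) after.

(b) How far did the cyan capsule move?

4.3

From (6.1, 7.9) to (9.3, 5.0), the cyan capsule covered √(3.2² + 2.9²) ≈ 4.3 units.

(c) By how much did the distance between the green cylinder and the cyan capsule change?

-1.7

The distance was about 7.2 in the first image and 5.5 in the second, so they moved 1.7 units closer together.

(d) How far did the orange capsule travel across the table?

0.6

The orange capsule moved from about (11.4, 7.1) to (11.1, 6.6), a distance of √(0.3² + 0.5²) ≈ 0.6.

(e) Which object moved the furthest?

the cyan capsule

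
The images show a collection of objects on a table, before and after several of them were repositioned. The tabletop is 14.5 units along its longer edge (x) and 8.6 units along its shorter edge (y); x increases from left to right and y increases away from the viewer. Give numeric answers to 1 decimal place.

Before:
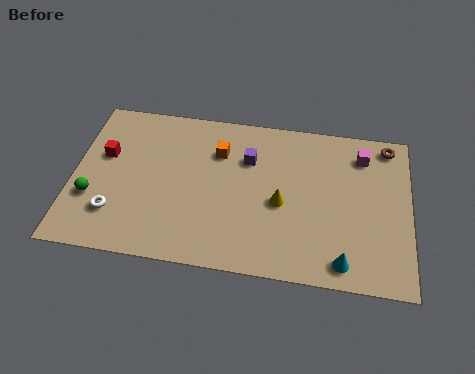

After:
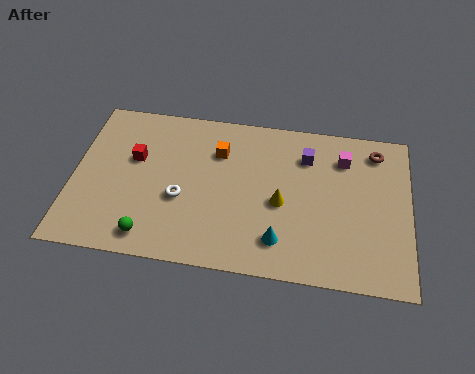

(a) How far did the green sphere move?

3.1

The green sphere moved from about (0.9, 2.9) to (3.5, 1.2), a distance of √(2.6² + 1.7²) ≈ 3.1.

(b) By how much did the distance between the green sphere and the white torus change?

+1.3

Before: roughly 1.2 units apart; after: 2.5. That's 1.3 units further apart.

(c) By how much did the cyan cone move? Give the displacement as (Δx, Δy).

(-2.7, 0.7)

From the two frames, the cyan cone sits at roughly (11.7, 1.1) before and (9.0, 1.8) after.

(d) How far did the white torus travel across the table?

3.0

From (1.9, 2.2) to (4.7, 3.4), the white torus covered √(2.8² + 1.2²) ≈ 3.0 units.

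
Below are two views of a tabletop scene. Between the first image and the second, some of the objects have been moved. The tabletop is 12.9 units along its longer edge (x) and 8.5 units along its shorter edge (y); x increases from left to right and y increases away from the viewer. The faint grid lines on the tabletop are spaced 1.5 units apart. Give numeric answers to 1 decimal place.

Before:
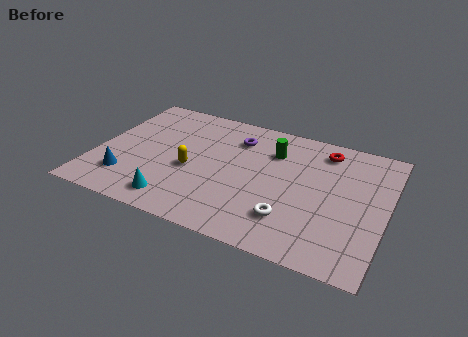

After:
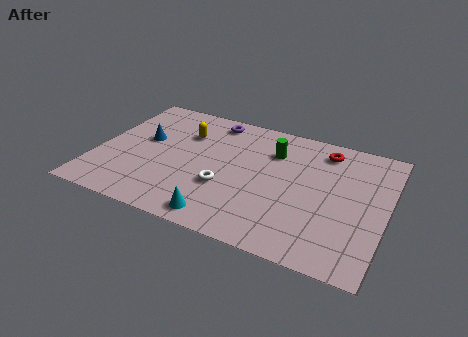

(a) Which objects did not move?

the red torus and the green cylinder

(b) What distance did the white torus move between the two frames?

3.1

The white torus was near (8.9, 2.1) before and (5.9, 3.0) after, so it travelled √(3.0² + 0.9²) ≈ 3.1 units.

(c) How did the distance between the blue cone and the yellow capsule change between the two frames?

-1.1

Before: roughly 3.1 units apart; after: 2.0. That's 1.1 units closer together.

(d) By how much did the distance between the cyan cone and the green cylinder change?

-0.7

Before: roughly 6.2 units apart; after: 5.5. That's 0.7 units closer together.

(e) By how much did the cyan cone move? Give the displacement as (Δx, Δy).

(2.1, -0.3)

The cyan cone started near (3.9, 1.3) and ended near (6.0, 1.0).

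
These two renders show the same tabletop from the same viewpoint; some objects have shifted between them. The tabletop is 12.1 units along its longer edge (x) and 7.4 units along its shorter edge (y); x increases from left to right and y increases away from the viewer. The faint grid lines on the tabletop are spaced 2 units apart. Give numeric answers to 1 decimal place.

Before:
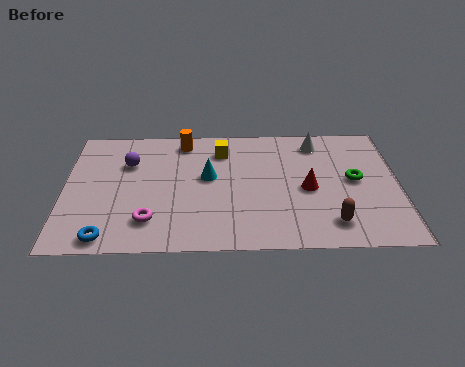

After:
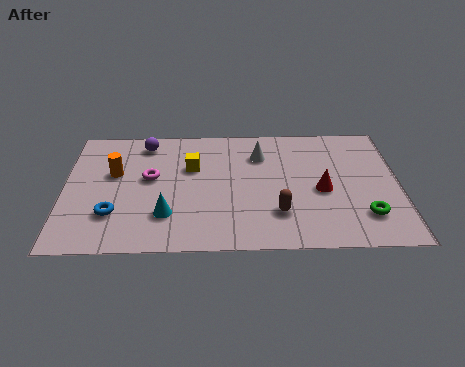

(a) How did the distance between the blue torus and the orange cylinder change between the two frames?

-3.8

They were about 6.2 units apart before and 2.4 after — 3.8 units closer together.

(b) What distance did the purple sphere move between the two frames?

1.3

The purple sphere was near (2.3, 5.1) before and (2.9, 6.3) after, so it travelled √(0.6² + 1.2²) ≈ 1.3 units.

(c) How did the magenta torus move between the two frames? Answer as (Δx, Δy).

(0.0, 2.5)

The magenta torus started near (3.1, 1.7) and ended near (3.1, 4.2).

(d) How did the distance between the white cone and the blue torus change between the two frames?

-3.0

They were about 9.3 units apart before and 6.3 after — 3.0 units closer together.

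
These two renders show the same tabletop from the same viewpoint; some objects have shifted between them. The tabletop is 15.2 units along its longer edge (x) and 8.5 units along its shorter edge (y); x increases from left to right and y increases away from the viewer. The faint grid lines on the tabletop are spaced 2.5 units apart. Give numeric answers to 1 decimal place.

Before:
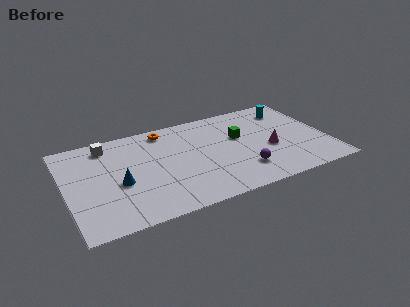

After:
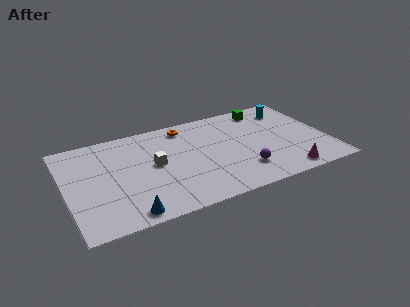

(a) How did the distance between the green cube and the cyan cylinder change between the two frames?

-2.1

The distance was about 3.6 in the first image and 1.5 in the second, so they moved 2.1 units closer together.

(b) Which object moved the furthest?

the white cube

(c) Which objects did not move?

the purple sphere and the cyan cylinder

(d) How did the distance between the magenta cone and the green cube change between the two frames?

+4.0

The distance was about 2.3 in the first image and 6.3 in the second, so they moved 4.0 units further apart.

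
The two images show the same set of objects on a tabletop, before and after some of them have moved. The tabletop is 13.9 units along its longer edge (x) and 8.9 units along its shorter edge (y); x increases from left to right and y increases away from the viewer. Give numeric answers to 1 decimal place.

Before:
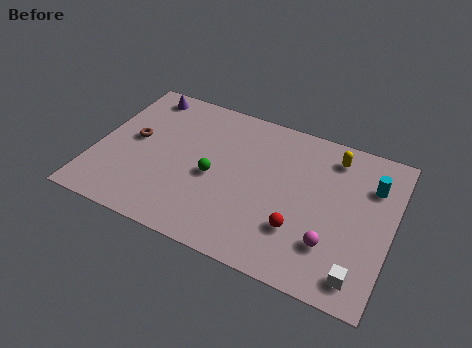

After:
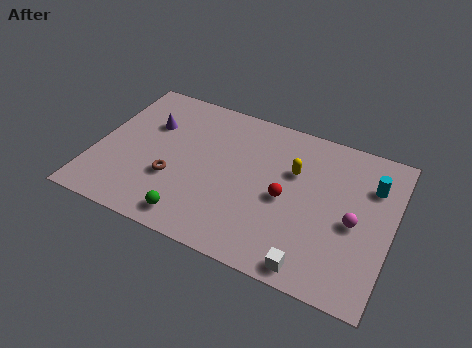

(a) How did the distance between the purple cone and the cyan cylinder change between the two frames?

-0.7

The distance was about 11.2 in the first image and 10.5 in the second, so they moved 0.7 units closer together.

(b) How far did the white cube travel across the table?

2.1

The white cube moved from about (12.7, 1.3) to (10.6, 0.9), a distance of √(2.1² + 0.4²) ≈ 2.1.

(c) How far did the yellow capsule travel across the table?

2.3

The yellow capsule moved from about (10.9, 7.4) to (9.2, 5.8), a distance of √(1.7² + 1.6²) ≈ 2.3.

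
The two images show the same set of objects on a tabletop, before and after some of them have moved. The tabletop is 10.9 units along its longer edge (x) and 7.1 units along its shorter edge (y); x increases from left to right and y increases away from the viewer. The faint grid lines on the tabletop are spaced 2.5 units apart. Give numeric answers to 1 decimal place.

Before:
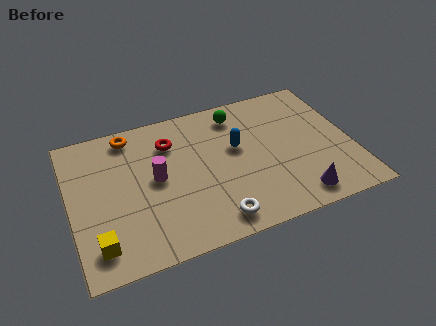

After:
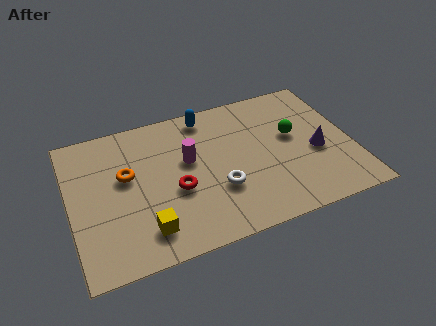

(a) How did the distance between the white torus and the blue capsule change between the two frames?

+0.4

They were about 3.4 units apart before and 3.8 after — 0.4 units further apart.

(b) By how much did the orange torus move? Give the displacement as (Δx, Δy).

(-0.3, -2.0)

The orange torus started near (2.5, 6.2) and ended near (2.2, 4.2).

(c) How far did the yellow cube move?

1.8

The yellow cube was near (0.9, 1.3) before and (2.7, 1.4) after, so it travelled √(1.8² + 0.1²) ≈ 1.8 units.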